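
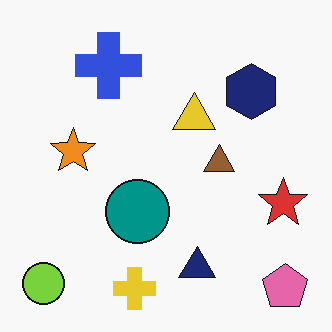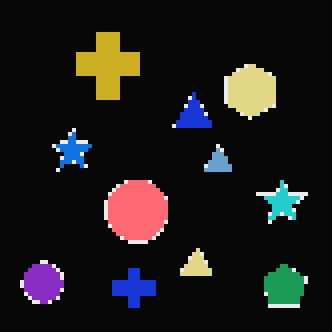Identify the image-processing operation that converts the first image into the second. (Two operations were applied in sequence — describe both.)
This is the original image color-inverted (negative), then lightly pixelated (a mild mosaic effect).

The light background has become dark and every shape's color is its complement — a photographic negative. Shapes are reduced to large square blocks; fine edges and outlines are lost — a downscale-then-upscale (mosaic) effect.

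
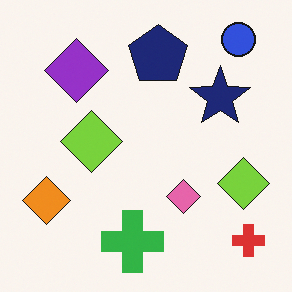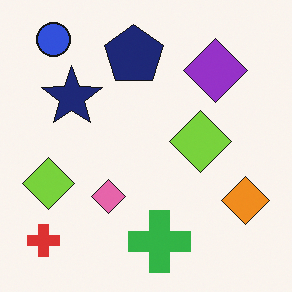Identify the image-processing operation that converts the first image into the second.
The second image is the first flipped horizontally (left ↔ right).

The red cross is in the bottom-right of the first image and the bottom-left of the second — shapes on opposite sides of the vertical midline have swapped in a mirror flip.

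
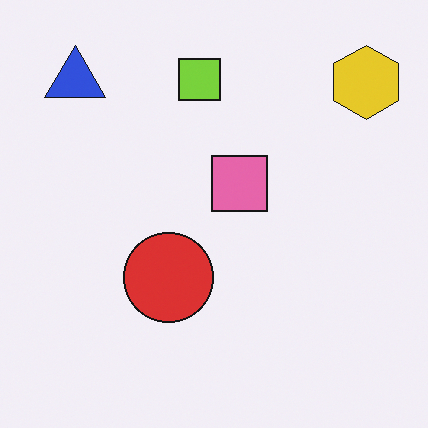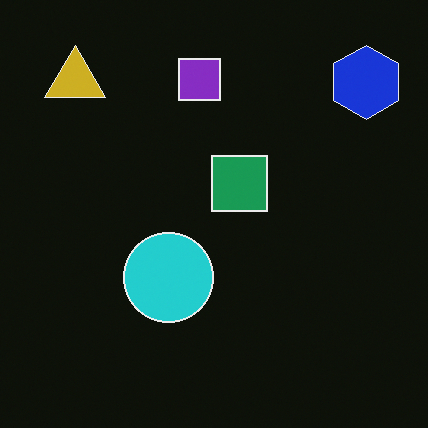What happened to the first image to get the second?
This is the original image color-inverted (negative).

The light background has become dark and every shape's color is its complement — a photographic negative.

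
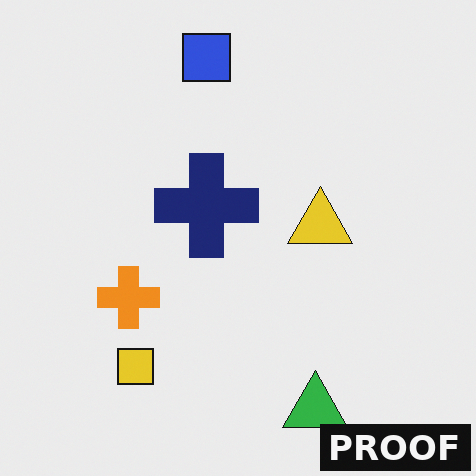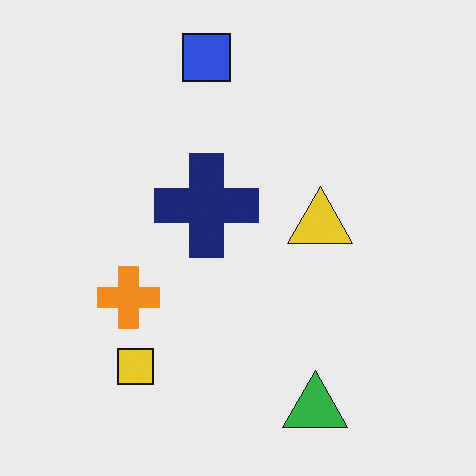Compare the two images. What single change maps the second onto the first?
It was watermarked with the text "PROOF" in the lower-right corner.

A dark label reading "PROOF" appears in the lower-right corner.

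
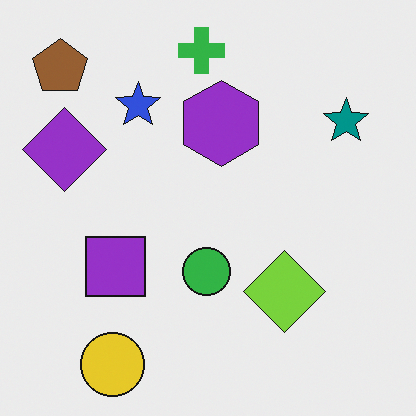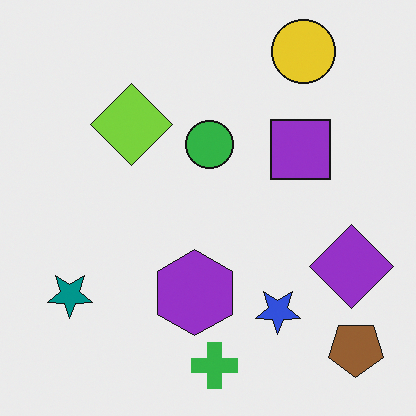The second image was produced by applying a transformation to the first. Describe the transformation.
The image was rotated 180°.

The brown pentagon sits in the top-left of the first image and the bottom-right of the second — consistent with a whole-image 180° rotation.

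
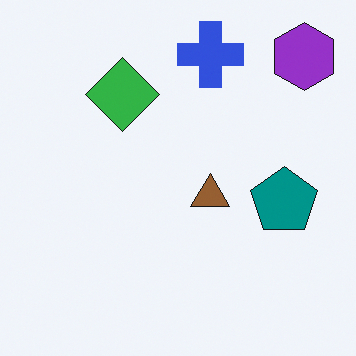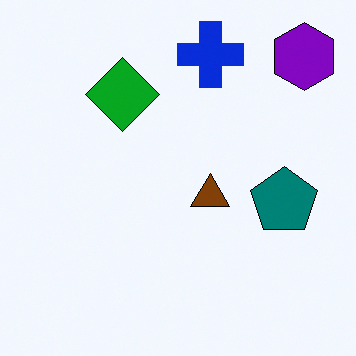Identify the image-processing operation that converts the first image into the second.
The transformation is: given slightly increased contrast.

Tones are pushed away from mid-grey across the whole image — a global contrast change.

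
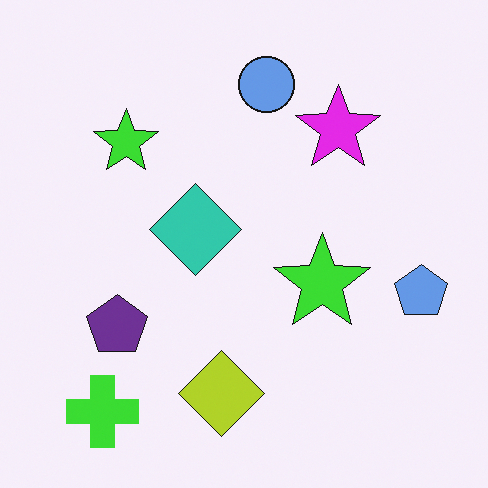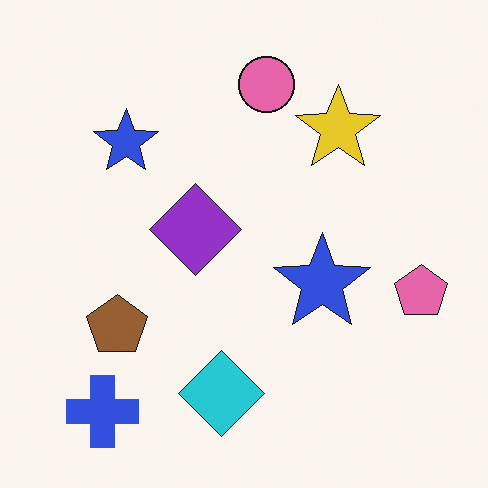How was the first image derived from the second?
Hue-shifted through roughly half the color wheel.

Every shape's color has rotated by the same amount around the hue wheel — a uniform hue shift.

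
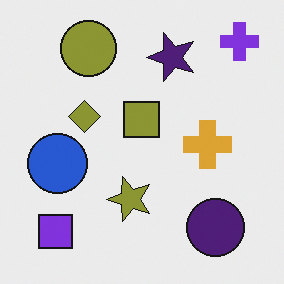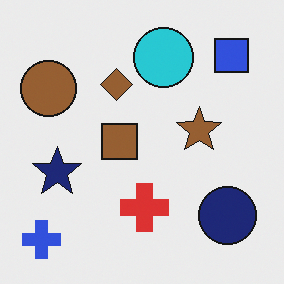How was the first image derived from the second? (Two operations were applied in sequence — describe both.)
The first image is the second hue-shifted slightly, then transposed (reflected across the top-left ↔ bottom-right diagonal).

Every shape's color has rotated by the same amount around the hue wheel — a uniform hue shift. Shapes have swapped their row and column positions — what was in the top-right is now in the bottom-left — a diagonal reflection.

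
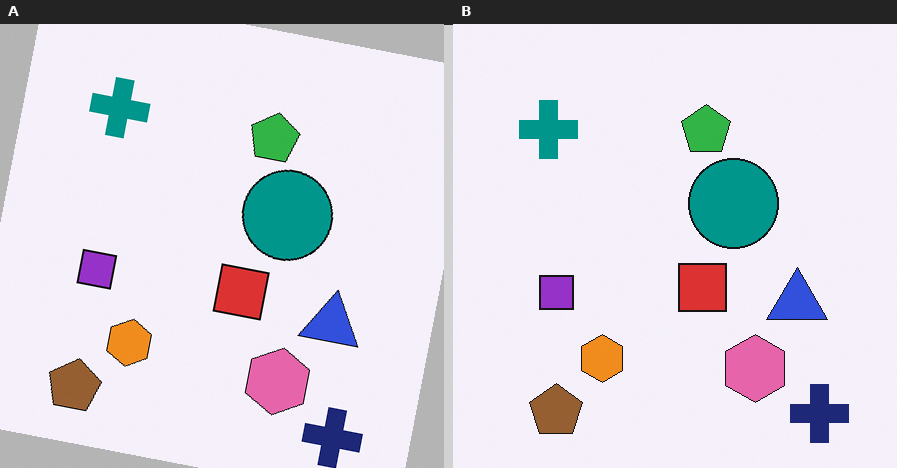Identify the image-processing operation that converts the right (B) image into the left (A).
The image was rotated clockwise by a small amount.

Every shape is tilted by the same angle and the image corners show triangular fill wedges — a whole-image rotation by a non-right angle.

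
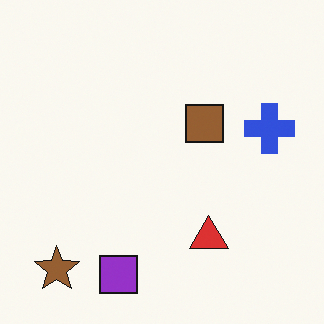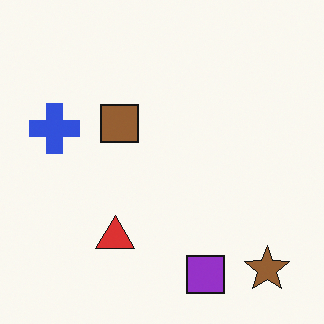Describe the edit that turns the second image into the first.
It was flipped horizontally (left ↔ right).

The blue cross is in the left of the second image and the right of the first — shapes on opposite sides of the vertical midline have swapped in a mirror flip.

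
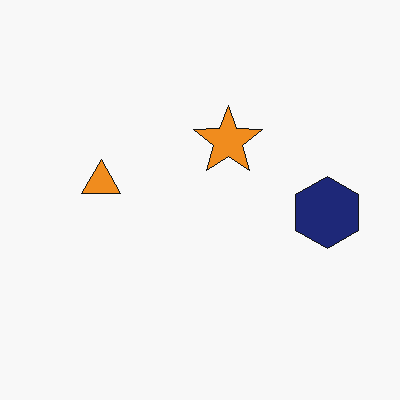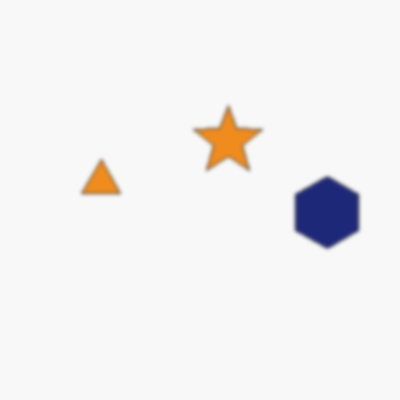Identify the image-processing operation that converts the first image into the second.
The transformation is: given a subtle gaussian blur.

Shape edges and outlines are uniformly softened across the whole image.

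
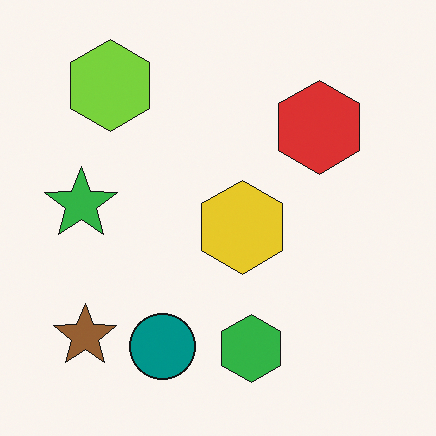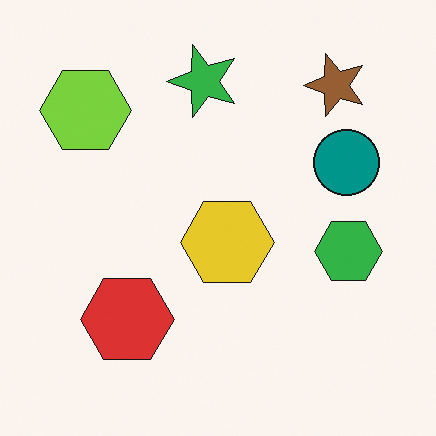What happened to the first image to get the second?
Transposed (reflected across the top-left ↔ bottom-right diagonal).

Shapes have swapped their row and column positions — what was in the top-right is now in the bottom-left — a diagonal reflection.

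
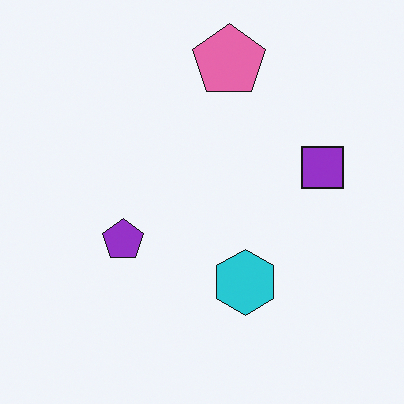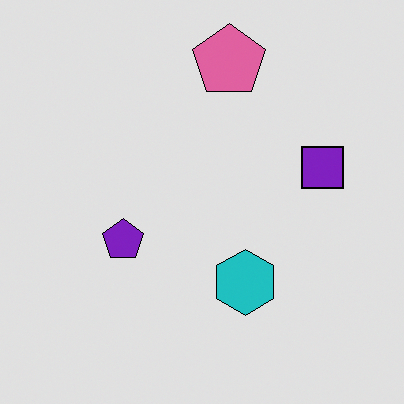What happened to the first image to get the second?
The transformation is: moderately posterized.

Each flat color has snapped to a coarser quantized level — most visibly, the near-white background has dropped to a flat grey.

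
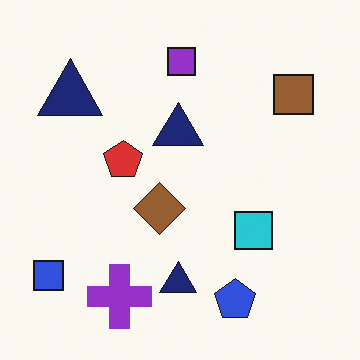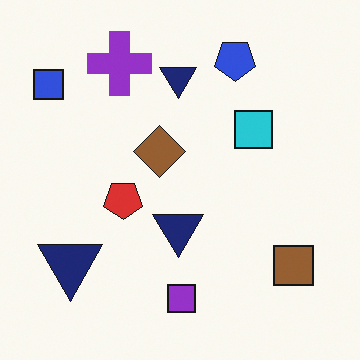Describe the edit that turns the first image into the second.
The second image is the first flipped vertically (top ↔ bottom).

The blue pentagon is in the bottom of the first image and the top of the second — shapes on opposite sides of the horizontal midline have swapped in a mirror flip.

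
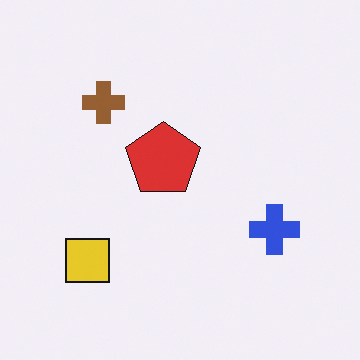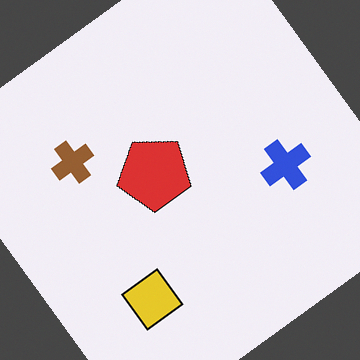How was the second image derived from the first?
The image was rotated counter-clockwise by a large amount — several tens of degrees.

Every shape is tilted by the same angle and the image corners show triangular fill wedges — a whole-image rotation by a non-right angle.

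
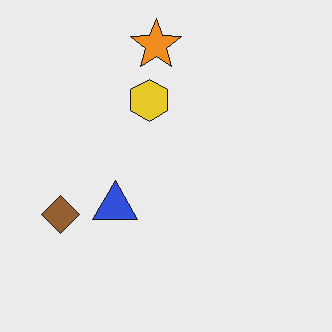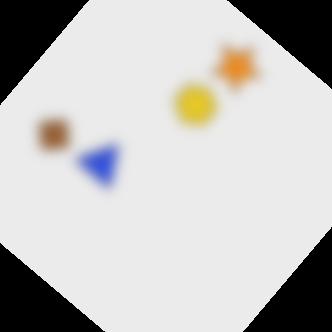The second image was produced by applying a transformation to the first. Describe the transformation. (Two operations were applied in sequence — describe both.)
The transformation is: heavily blurred, then rotated clockwise by a large amount — several tens of degrees.

Shape edges and outlines are uniformly softened across the whole image. Every shape is tilted by the same angle and the image corners show triangular fill wedges — a whole-image rotation by a non-right angle.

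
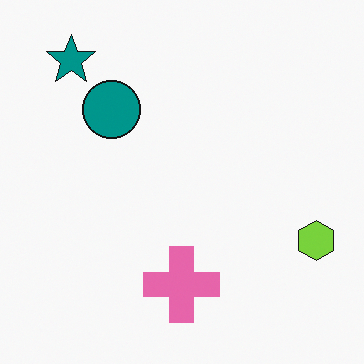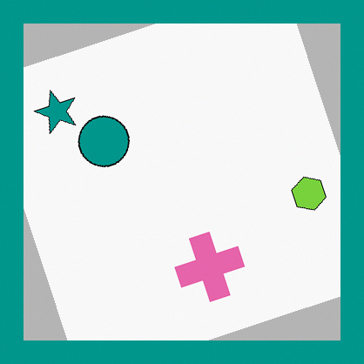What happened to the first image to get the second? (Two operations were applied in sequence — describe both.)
It was rotated counter-clockwise by a clearly visible amount, then framed with a teal border.

Every shape is tilted by the same angle and the image corners show triangular fill wedges — a whole-image rotation by a non-right angle. A solid teal frame runs around the edge of the second image, with the content slightly shrunk inside it.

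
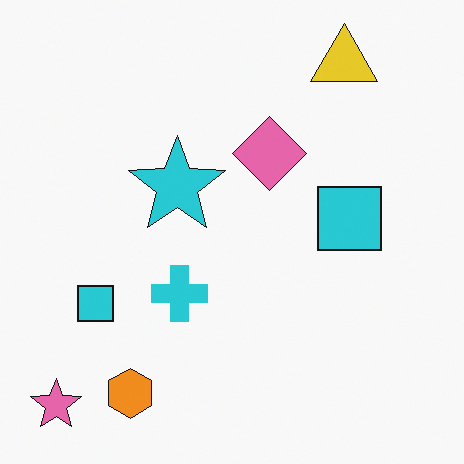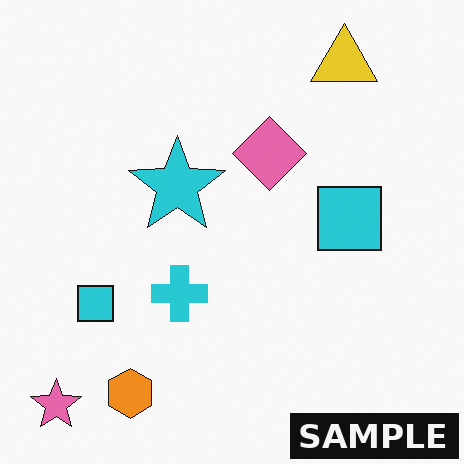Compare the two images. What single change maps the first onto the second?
The image was watermarked with the text "SAMPLE" in the lower-right corner.

A dark label reading "SAMPLE" appears in the lower-right corner.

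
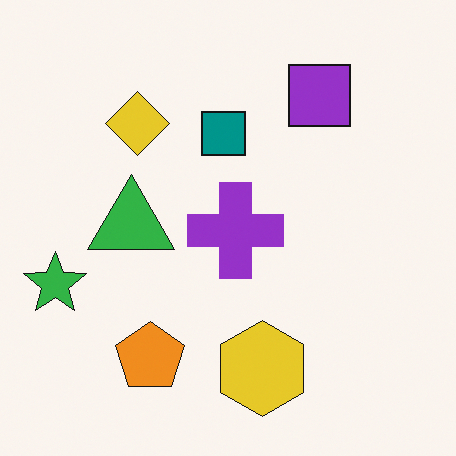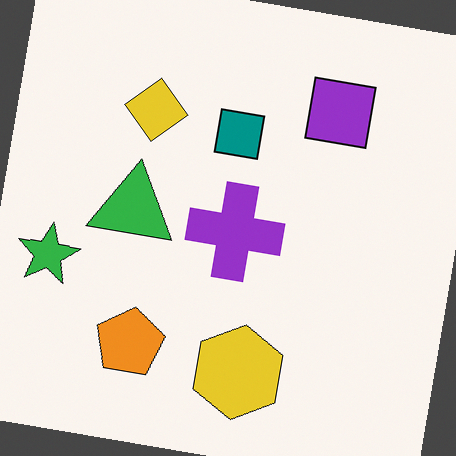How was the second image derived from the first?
It was rotated clockwise by a few degrees.

Every shape is tilted by the same angle and the image corners show triangular fill wedges — a whole-image rotation by a non-right angle.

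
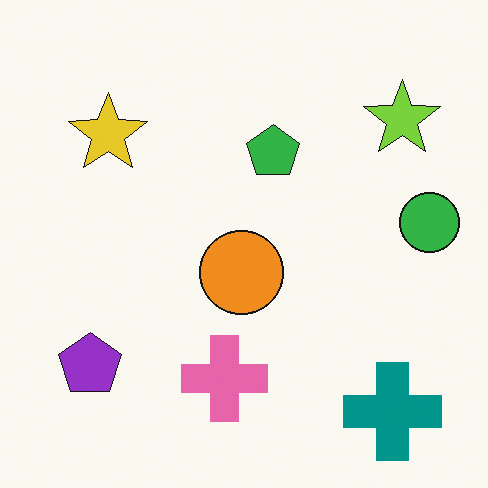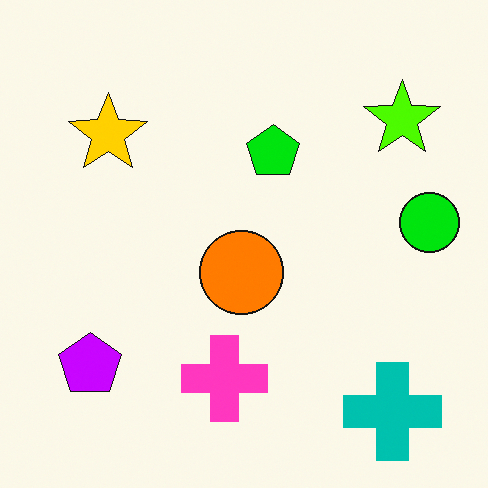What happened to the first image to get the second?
It was made much more vivid (saturation change).

All colors are more vivid — a global saturation change.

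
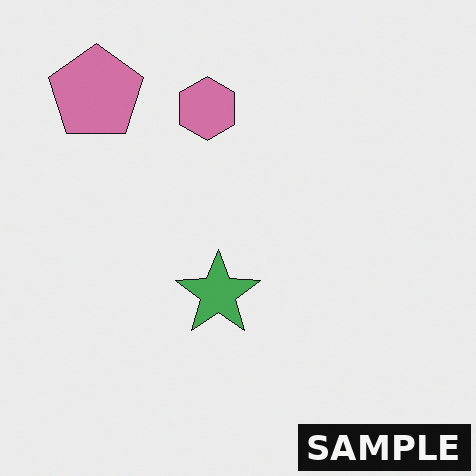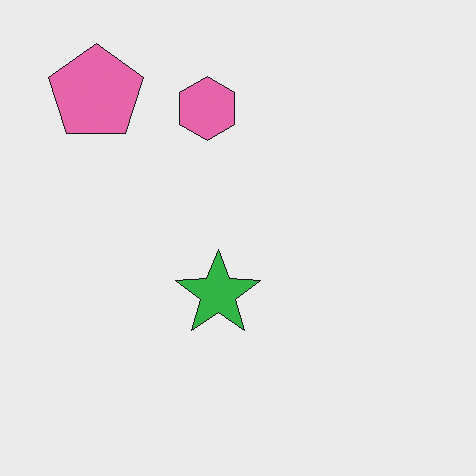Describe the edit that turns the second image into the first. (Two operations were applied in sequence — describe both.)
Slightly desaturated, then watermarked with the text "SAMPLE" in the lower-right corner.

All colors are more muted and greyish — a global saturation change. A dark label reading "SAMPLE" appears in the lower-right corner.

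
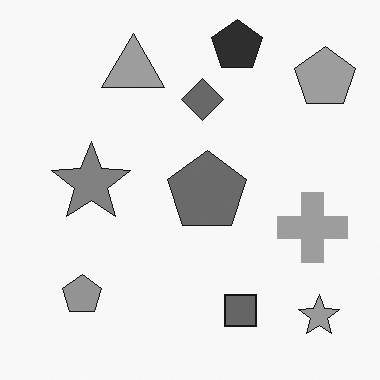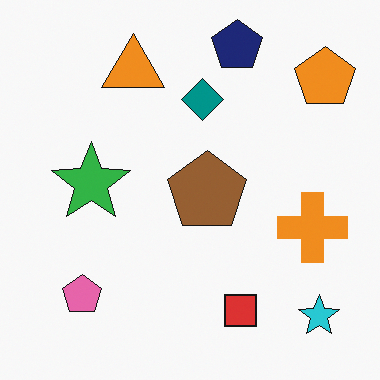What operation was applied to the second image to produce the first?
The transformation is: converted to grayscale.

All color is removed — every shape is now a shade of grey.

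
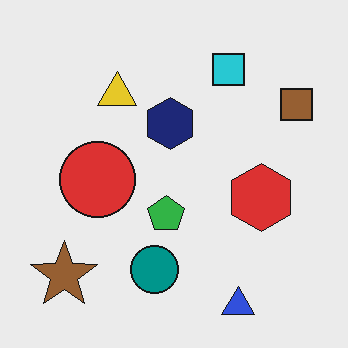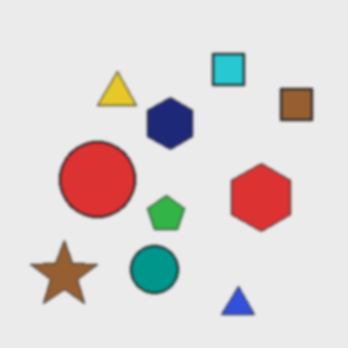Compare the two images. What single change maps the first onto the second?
This is the original image slightly softened.

Shape edges and outlines are uniformly softened across the whole image.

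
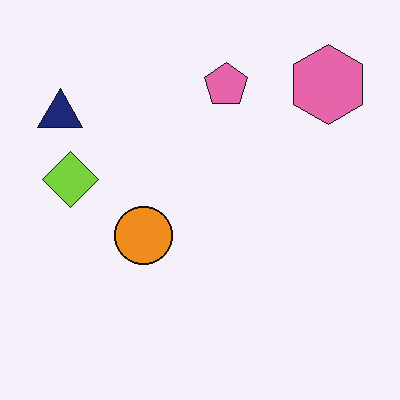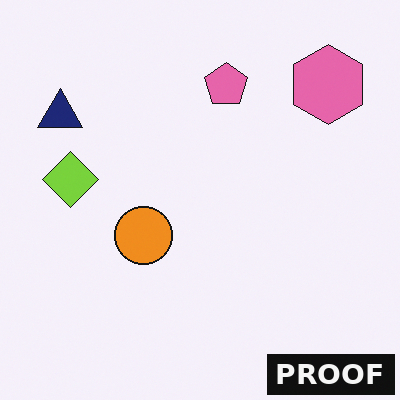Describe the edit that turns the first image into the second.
The second image is the first watermarked with the text "PROOF" in the lower-right corner.

A dark label reading "PROOF" appears in the lower-right corner.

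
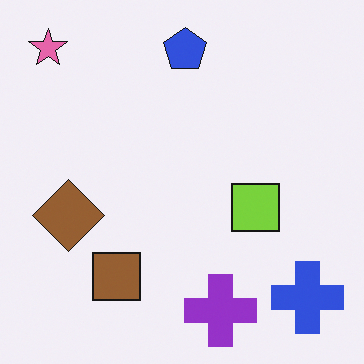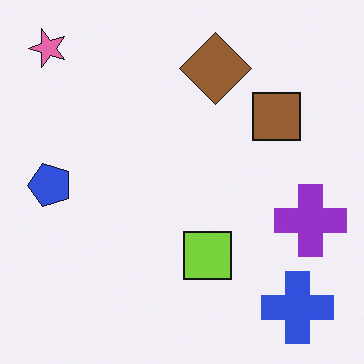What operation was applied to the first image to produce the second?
The second image is the first transposed (reflected across the top-left ↔ bottom-right diagonal).

Shapes have swapped their row and column positions — what was in the top-right is now in the bottom-left — a diagonal reflection.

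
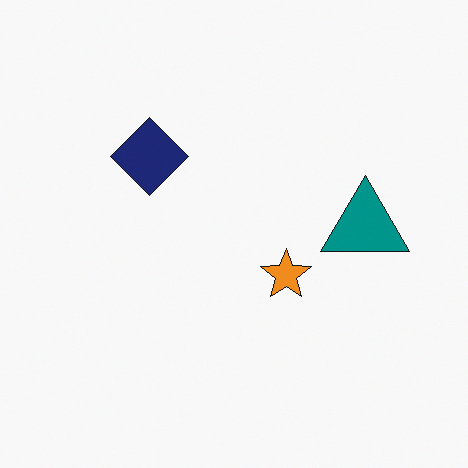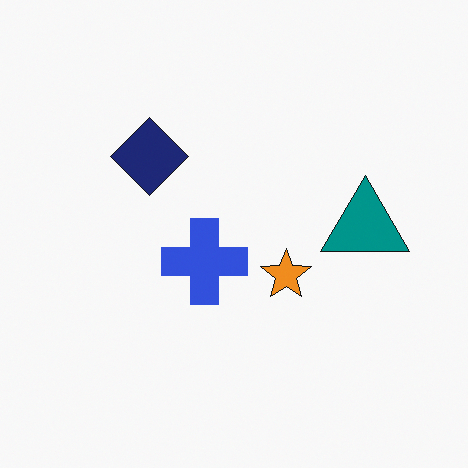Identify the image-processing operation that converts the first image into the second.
The transformation is: overlaid with an additional blue cross.

A blue cross appears in the second image that is absent from the first.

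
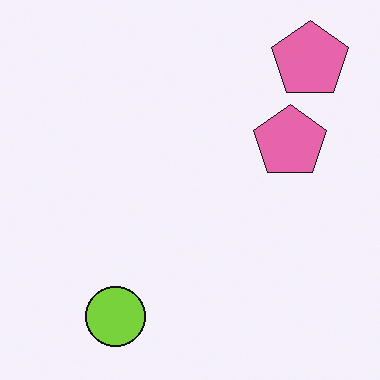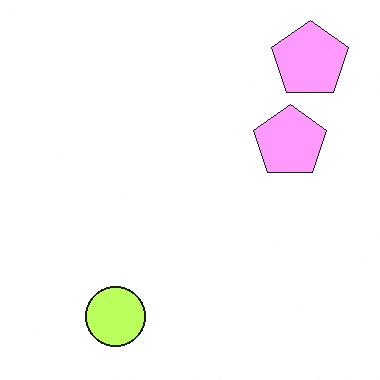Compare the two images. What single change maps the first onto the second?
The transformation is: noticeably brightened.

Every pixel — background and shapes alike — is uniformly brightened.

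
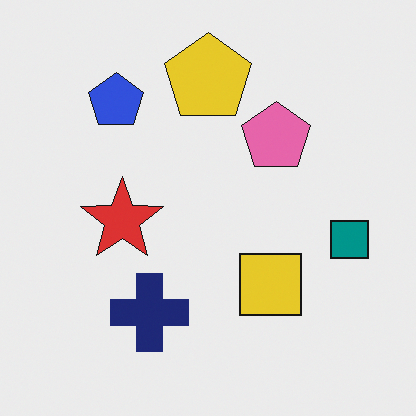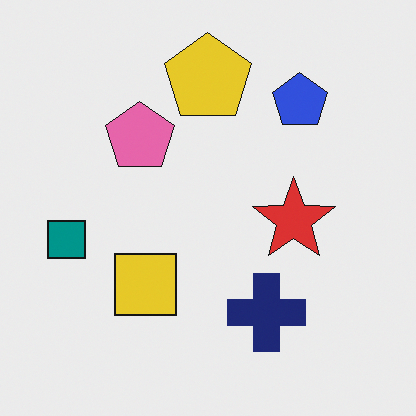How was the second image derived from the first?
This is the original image flipped horizontally (left ↔ right).

The teal square is in the right of the first image and the left of the second — shapes on opposite sides of the vertical midline have swapped in a mirror flip.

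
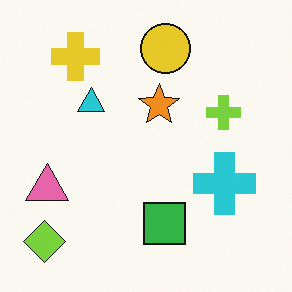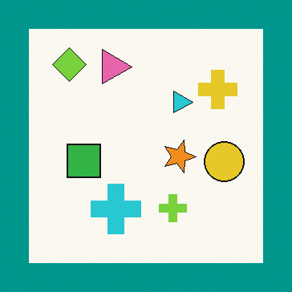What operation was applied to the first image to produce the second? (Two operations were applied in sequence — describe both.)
The image was rotated 90° clockwise, then framed with a teal border.

The lime diamond sits in the bottom-left of the first image and the top-left of the second — consistent with a whole-image 90° clockwise rotation. A solid teal frame runs around the edge of the second image, with the content slightly shrunk inside it.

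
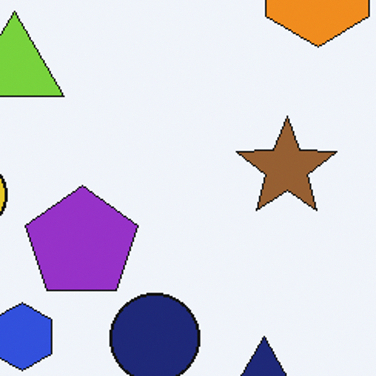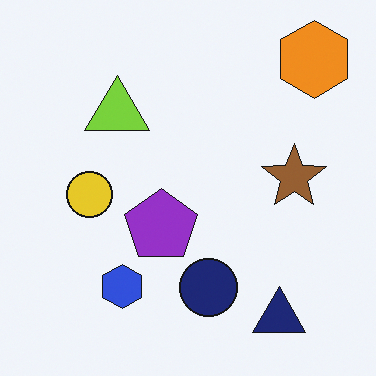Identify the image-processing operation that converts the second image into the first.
This is the original image cropped to a modestly smaller region and rescaled.

The visible shapes are larger and the field of view is narrower; shapes near the original edges may be partly or wholly outside the frame — a crop-and-rescale.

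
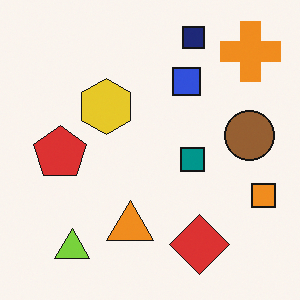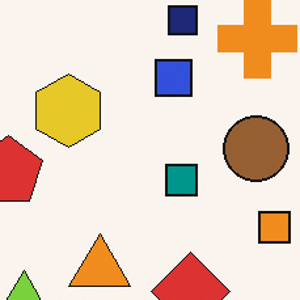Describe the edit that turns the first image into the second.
This is the original image cropped to a modestly smaller region and rescaled.

The visible shapes are larger and the field of view is narrower; shapes near the original edges may be partly or wholly outside the frame — a crop-and-rescale.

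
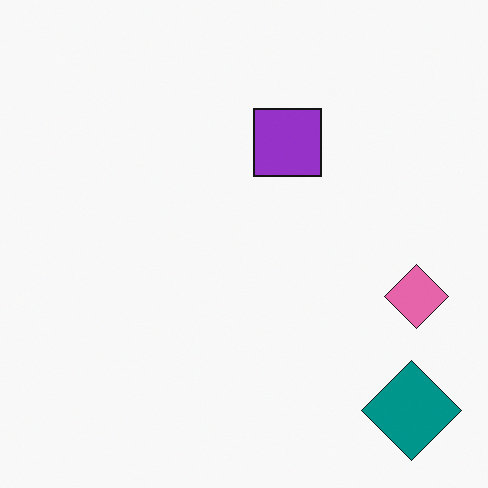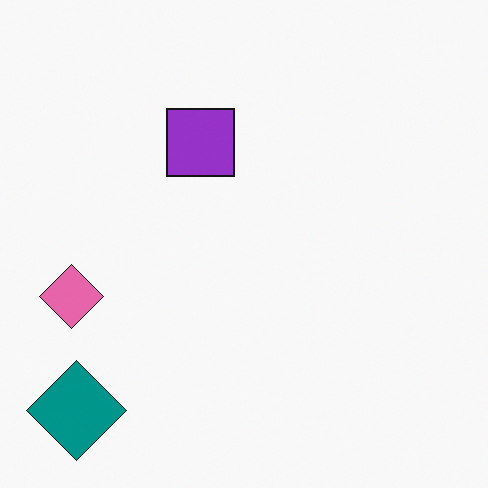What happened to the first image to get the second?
The second image is the first flipped horizontally (left ↔ right).

The pink diamond is in the right of the first image and the left of the second — shapes on opposite sides of the vertical midline have swapped in a mirror flip.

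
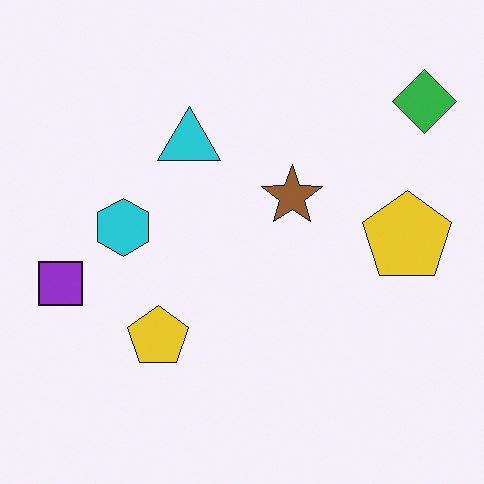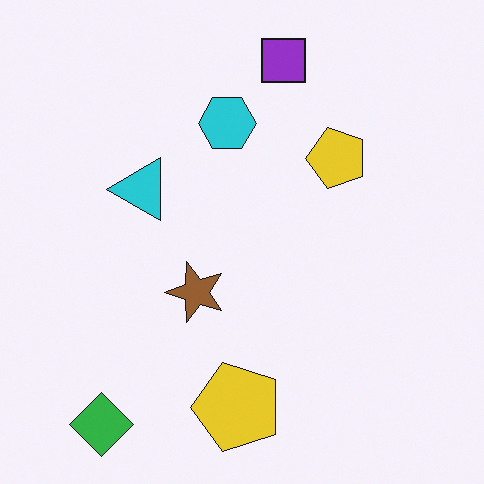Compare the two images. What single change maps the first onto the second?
The image was transposed (reflected across the top-left ↔ bottom-right diagonal).

Shapes have swapped their row and column positions — what was in the top-right is now in the bottom-left — a diagonal reflection.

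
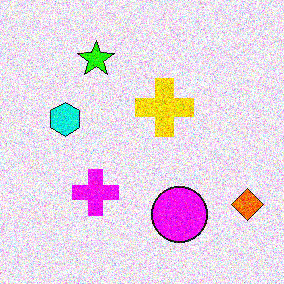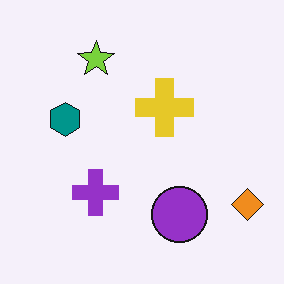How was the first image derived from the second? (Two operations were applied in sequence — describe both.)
The image was made much more vivid (saturation change), then degraded with strong gaussian noise.

All colors are more vivid — a global saturation change. Random speckle covers the whole image, including the flat background.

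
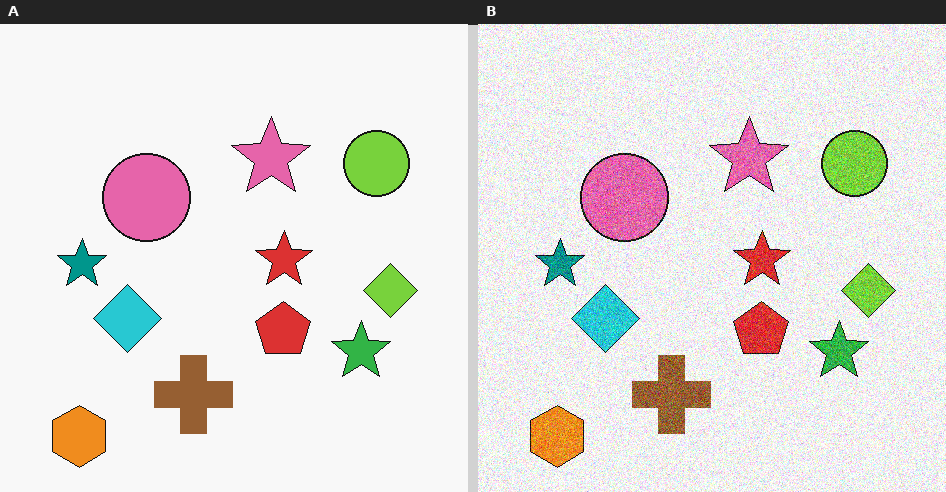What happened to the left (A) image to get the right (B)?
Degraded with strong gaussian noise.

Random speckle covers the whole image, including the flat background.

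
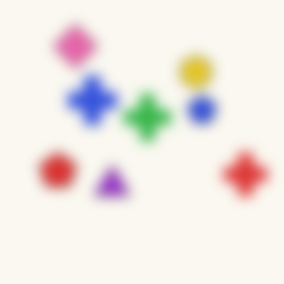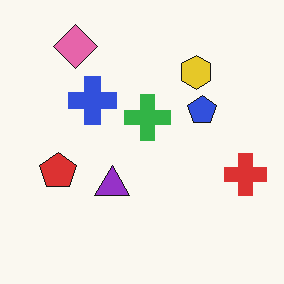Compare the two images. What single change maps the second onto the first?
The image was heavily blurred.

Shape edges and outlines are uniformly softened across the whole image.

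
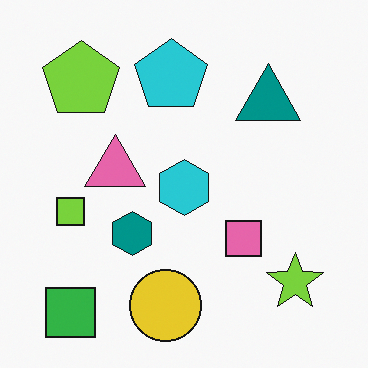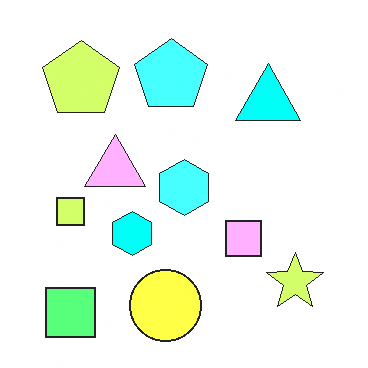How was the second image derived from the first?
The image was noticeably brightened.

Every pixel — background and shapes alike — is uniformly brightened.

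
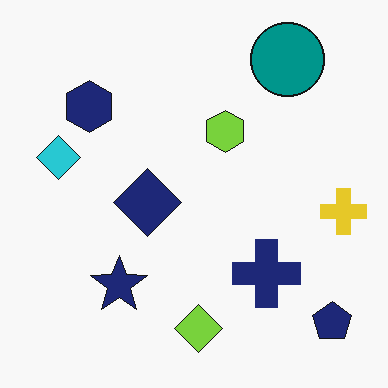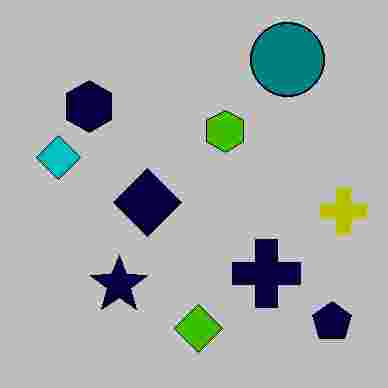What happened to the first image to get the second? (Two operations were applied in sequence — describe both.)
This is the original image aggressively posterized, then degraded with heavy JPEG compression.

Each flat color has snapped to a coarser quantized level — most visibly, the near-white background has dropped to a flat grey. Blocky 8×8 compression artifacts appear around shape edges and the flat background shows ringing — characteristic JPEG degradation.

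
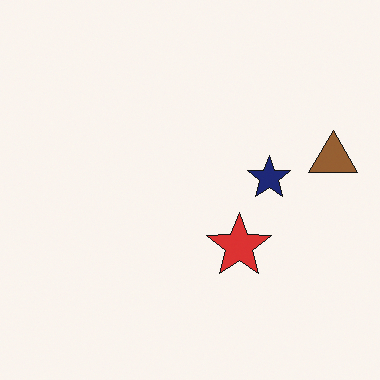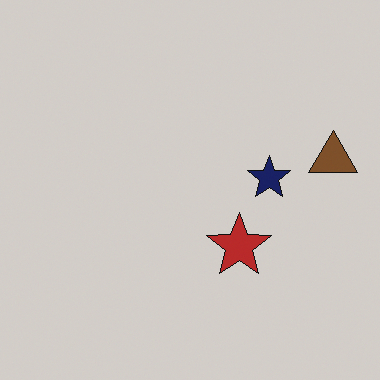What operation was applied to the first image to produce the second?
This is the original image slightly darkened.

Every pixel — background and shapes alike — is uniformly darkened.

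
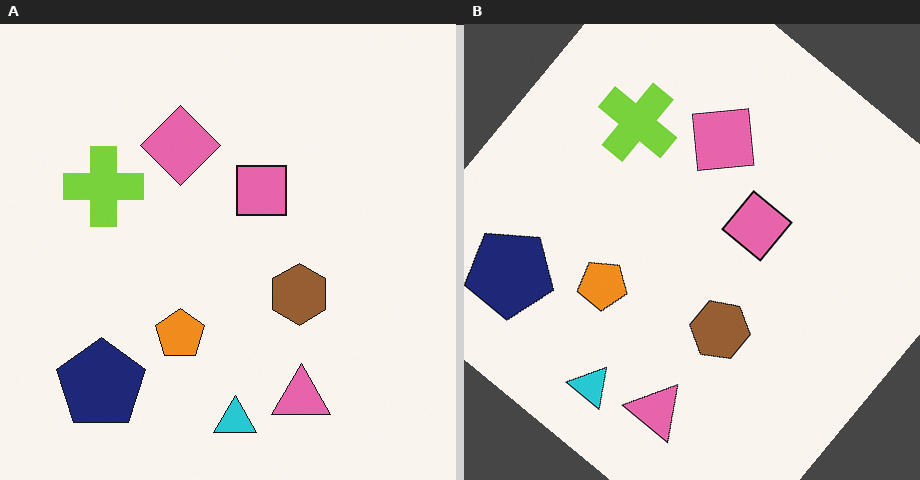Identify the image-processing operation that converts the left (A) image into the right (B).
The image was rotated clockwise by a large amount — several tens of degrees.

Every shape is tilted by the same angle and the image corners show triangular fill wedges — a whole-image rotation by a non-right angle.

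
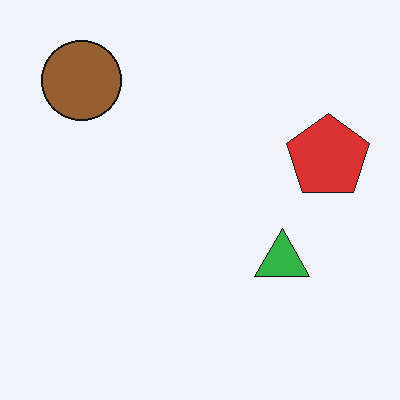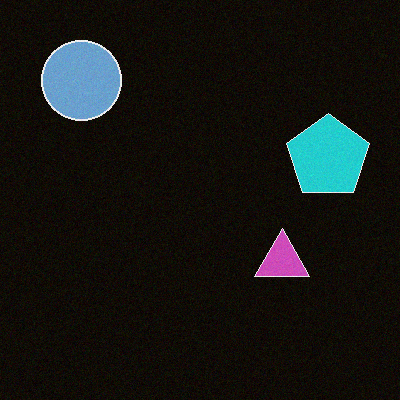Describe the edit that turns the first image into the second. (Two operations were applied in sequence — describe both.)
The second image is the first color-inverted (negative), then degraded with a light layer of grain.

The light background has become dark and every shape's color is its complement — a photographic negative. Random speckle covers the whole image, including the flat background.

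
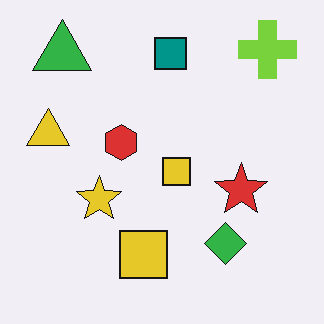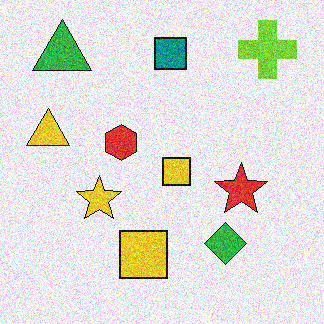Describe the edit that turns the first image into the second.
Degraded with moderate additive noise.

Random speckle covers the whole image, including the flat background.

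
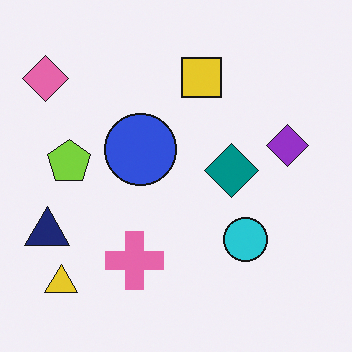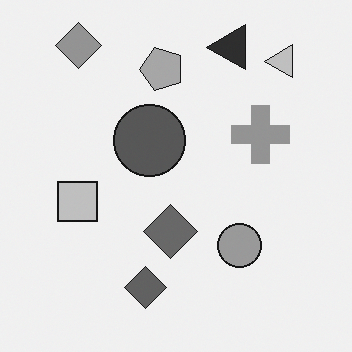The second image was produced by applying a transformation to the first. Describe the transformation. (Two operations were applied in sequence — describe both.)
This is the original image converted to grayscale, then transposed (reflected across the top-left ↔ bottom-right diagonal).

All color is removed — every shape is now a shade of grey. Shapes have swapped their row and column positions — what was in the top-right is now in the bottom-left — a diagonal reflection.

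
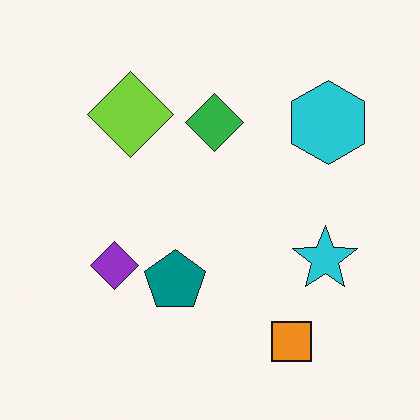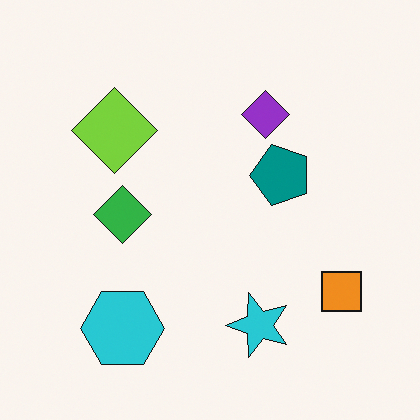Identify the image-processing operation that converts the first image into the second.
Transposed (reflected across the top-left ↔ bottom-right diagonal).

Shapes have swapped their row and column positions — what was in the top-right is now in the bottom-left — a diagonal reflection.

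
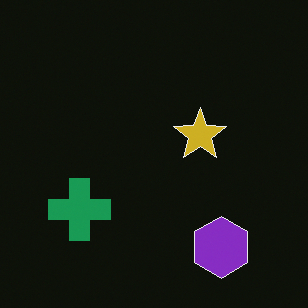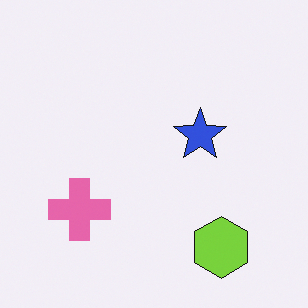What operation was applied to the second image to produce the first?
Color-inverted (negative).

The light background has become dark and every shape's color is its complement — a photographic negative.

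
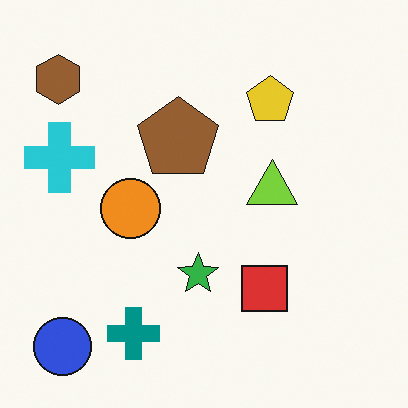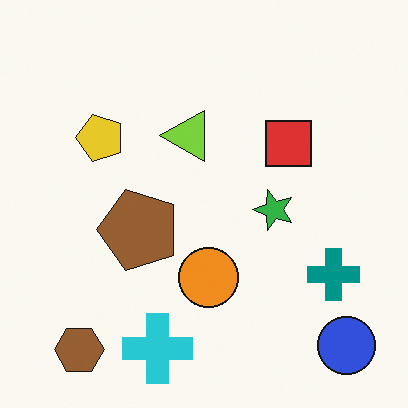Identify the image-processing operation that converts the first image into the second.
The second image is the first rotated 90° counter-clockwise.

The blue circle sits in the bottom-left of the first image and the bottom-right of the second — consistent with a whole-image 90° counter-clockwise rotation.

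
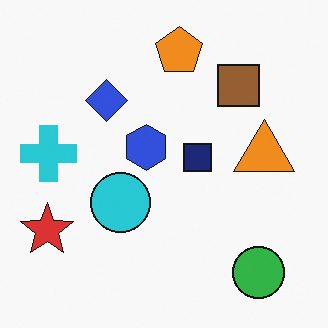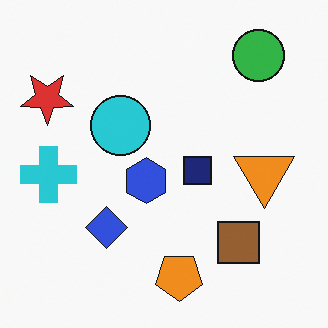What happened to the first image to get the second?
It was flipped vertically (top ↔ bottom).

The orange pentagon is in the top of the first image and the bottom of the second — shapes on opposite sides of the horizontal midline have swapped in a mirror flip.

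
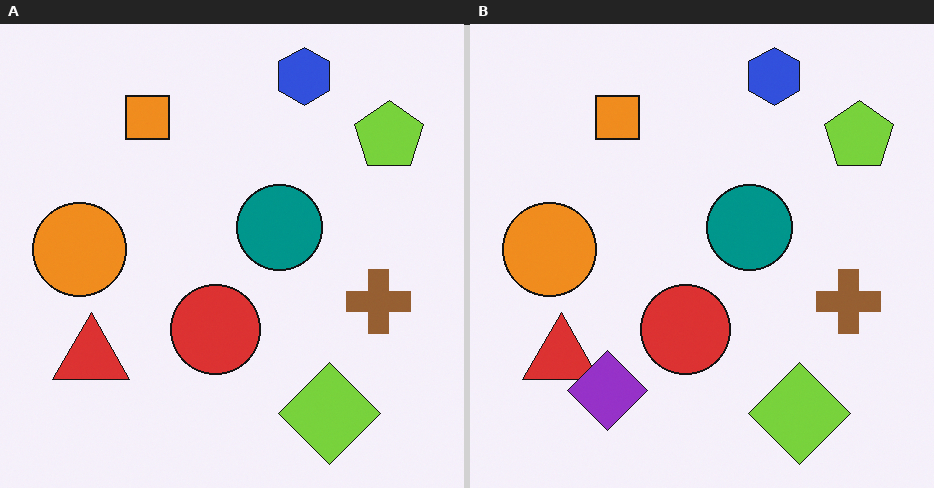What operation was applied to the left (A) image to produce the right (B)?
Overlaid with an additional purple diamond.

A purple diamond appears in the right (B) image that is absent from the left (A).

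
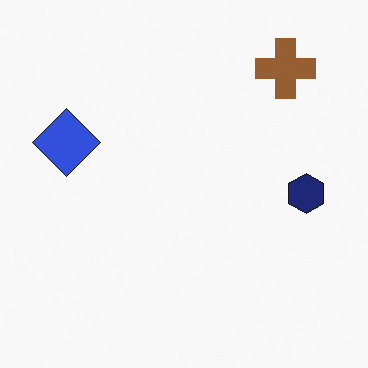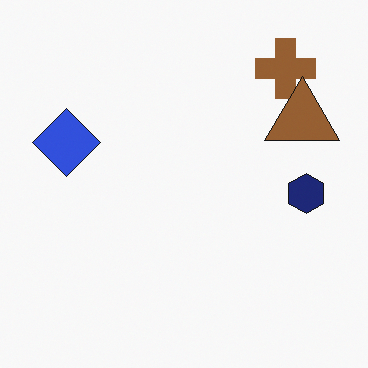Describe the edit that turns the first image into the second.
The image was overlaid with an additional brown triangle.

A brown triangle appears in the second image that is absent from the first.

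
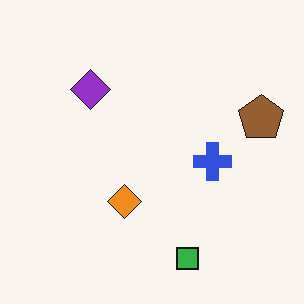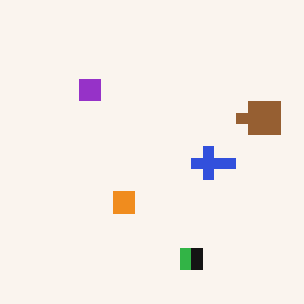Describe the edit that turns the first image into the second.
The image was coarsely pixelated.

Shapes are reduced to large square blocks; fine edges and outlines are lost — a downscale-then-upscale (mosaic) effect.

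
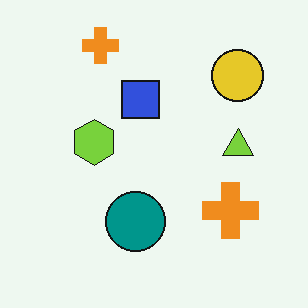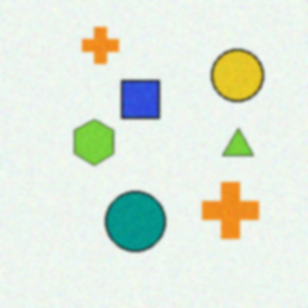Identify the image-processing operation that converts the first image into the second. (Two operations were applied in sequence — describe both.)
Degraded with subtle gaussian noise, then lightly blurred.

Random speckle covers the whole image, including the flat background. Shape edges and outlines are uniformly softened across the whole image.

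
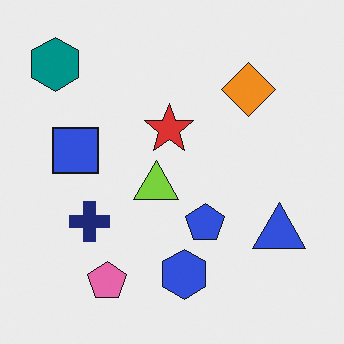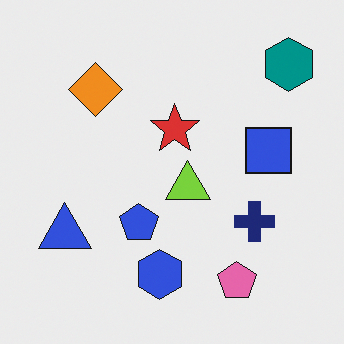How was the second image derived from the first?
The image was flipped horizontally (left ↔ right).

The teal hexagon is in the top-left of the first image and the top-right of the second — shapes on opposite sides of the vertical midline have swapped in a mirror flip.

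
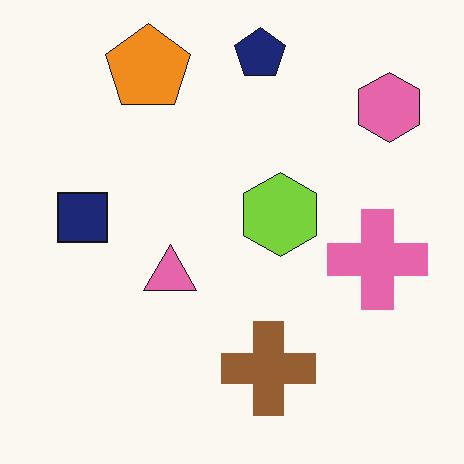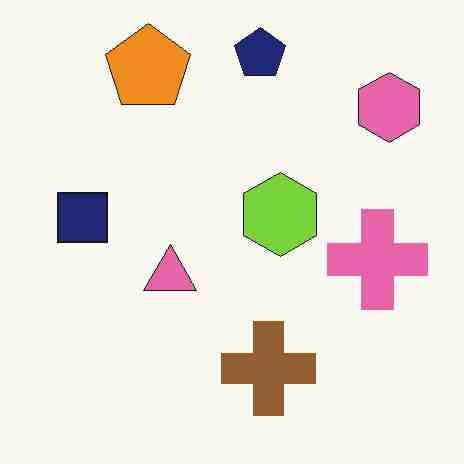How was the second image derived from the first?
This is the original image degraded with heavy JPEG compression.

Blocky 8×8 compression artifacts appear around shape edges and the flat background shows ringing — characteristic JPEG degradation.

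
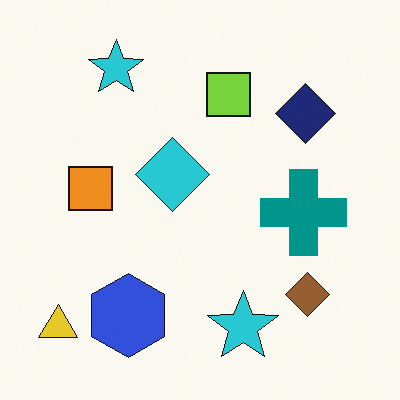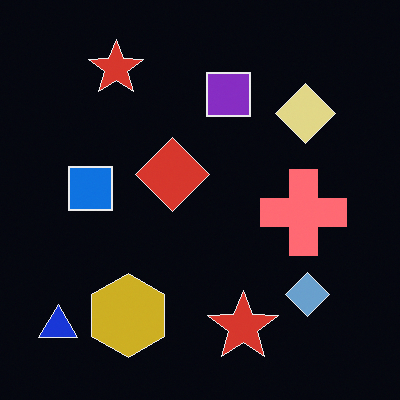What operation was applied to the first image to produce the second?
The transformation is: color-inverted (negative).

The light background has become dark and every shape's color is its complement — a photographic negative.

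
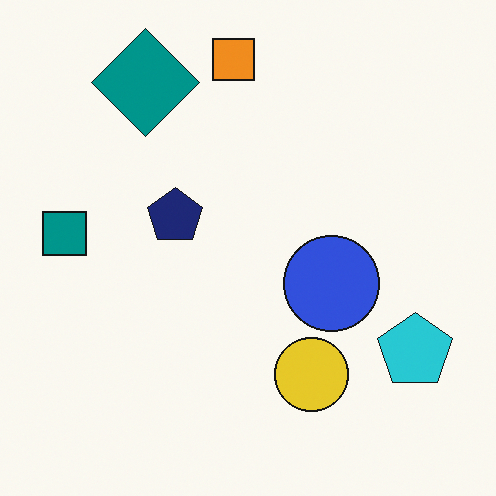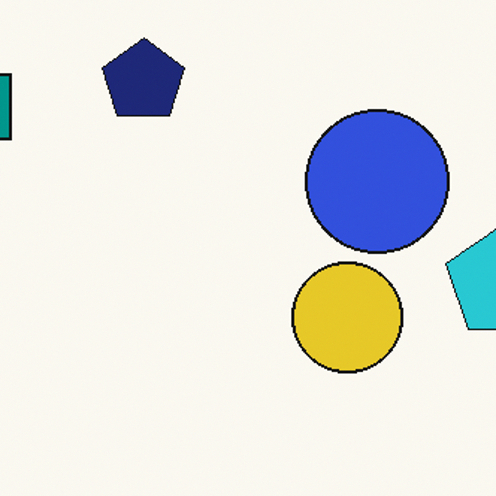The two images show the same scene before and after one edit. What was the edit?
The image was cropped slightly and scaled back up.

The visible shapes are larger and the field of view is narrower; shapes near the original edges may be partly or wholly outside the frame — a crop-and-rescale.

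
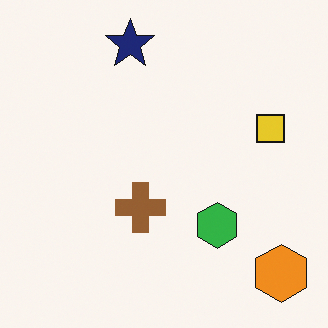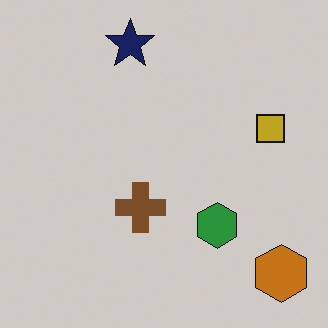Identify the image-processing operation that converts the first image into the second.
It was darkened a little.

Every pixel — background and shapes alike — is uniformly darkened.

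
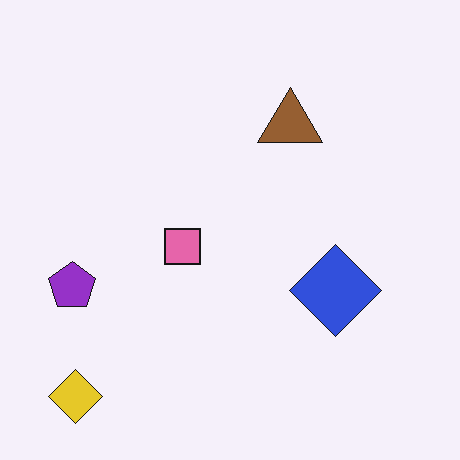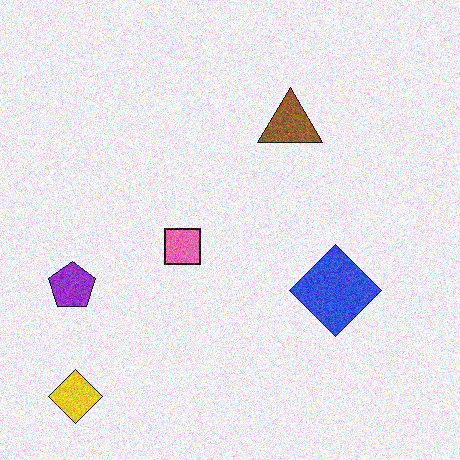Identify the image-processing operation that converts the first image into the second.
The image was degraded with moderate additive noise.

Random speckle covers the whole image, including the flat background.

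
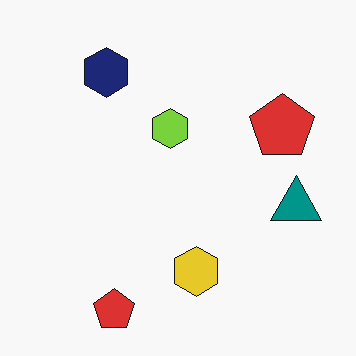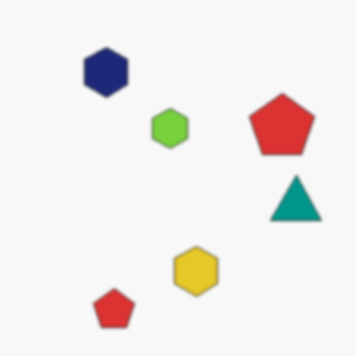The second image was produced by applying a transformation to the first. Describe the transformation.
The image was slightly softened.

Shape edges and outlines are uniformly softened across the whole image.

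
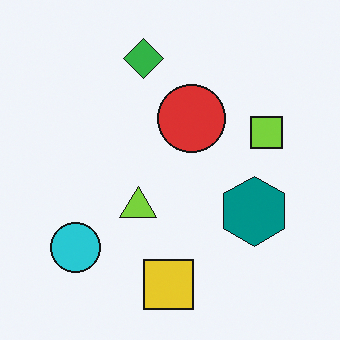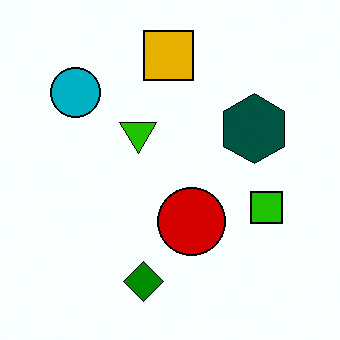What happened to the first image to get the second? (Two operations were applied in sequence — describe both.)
This is the original image given much higher contrast, then flipped vertically (top ↔ bottom).

Tones are pushed away from mid-grey across the whole image — a global contrast change. The yellow square is in the bottom of the first image and the top of the second — shapes on opposite sides of the horizontal midline have swapped in a mirror flip.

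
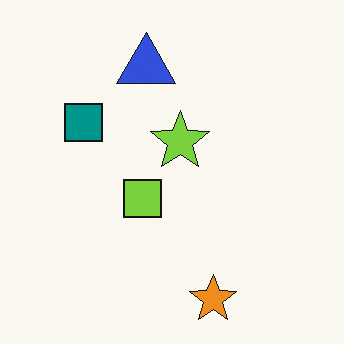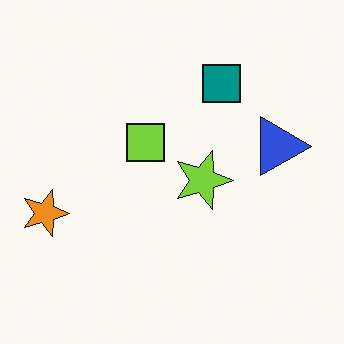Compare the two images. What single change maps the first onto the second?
The transformation is: rotated 90° clockwise.

The orange star sits in the bottom of the first image and the left of the second — consistent with a whole-image 90° clockwise rotation.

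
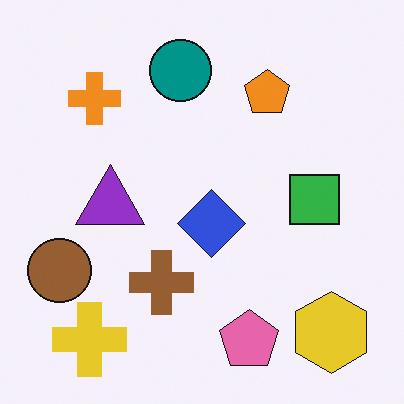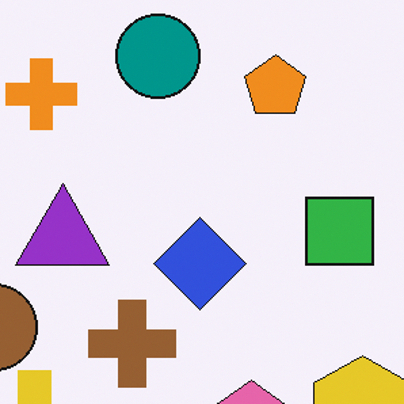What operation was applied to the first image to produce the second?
The transformation is: cropped to a modestly smaller region and rescaled.

The visible shapes are larger and the field of view is narrower; shapes near the original edges may be partly or wholly outside the frame — a crop-and-rescale.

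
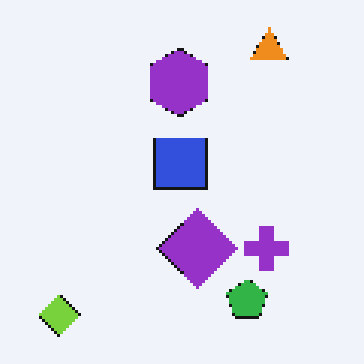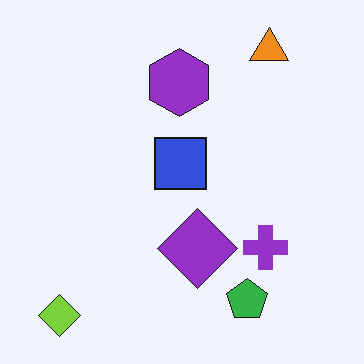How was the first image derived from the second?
The image was lightly pixelated (a mild mosaic effect).

Shapes are reduced to large square blocks; fine edges and outlines are lost — a downscale-then-upscale (mosaic) effect.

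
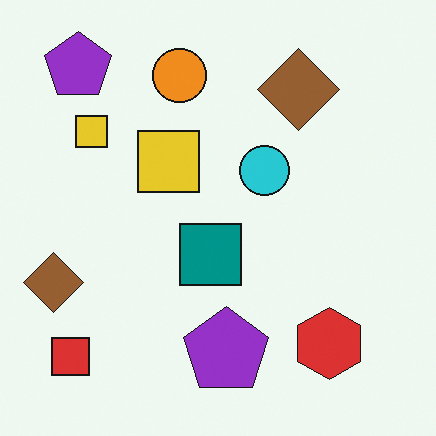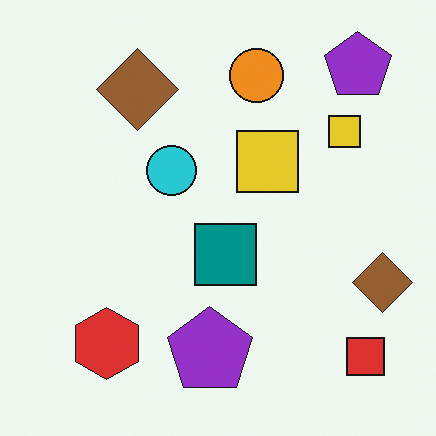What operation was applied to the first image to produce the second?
The transformation is: flipped horizontally (left ↔ right).

The red square is in the bottom-left of the first image and the bottom-right of the second — shapes on opposite sides of the vertical midline have swapped in a mirror flip.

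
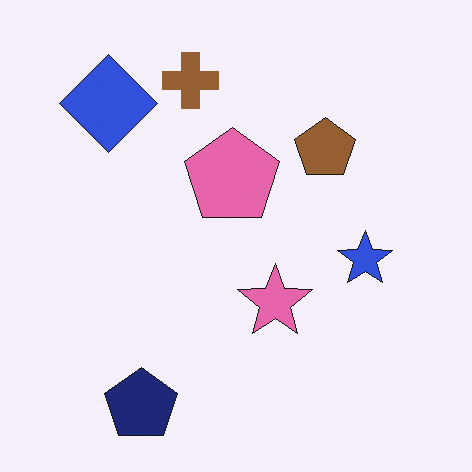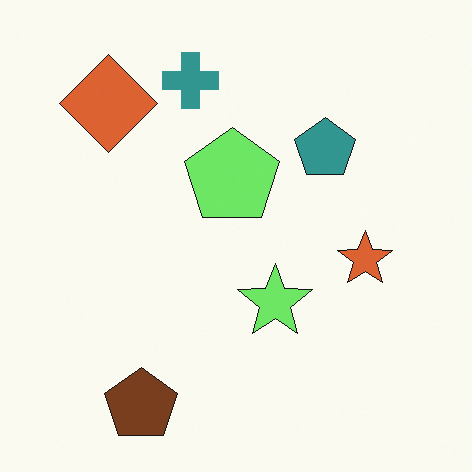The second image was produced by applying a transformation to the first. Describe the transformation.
The image was hue-shifted by a moderate amount.

Every shape's color has rotated by the same amount around the hue wheel — a uniform hue shift.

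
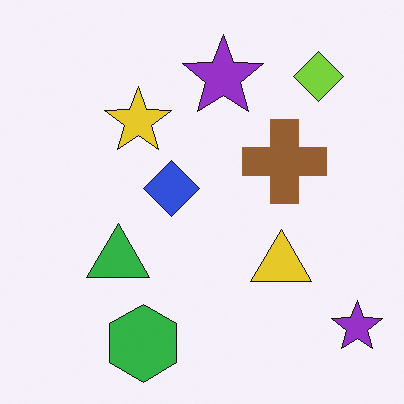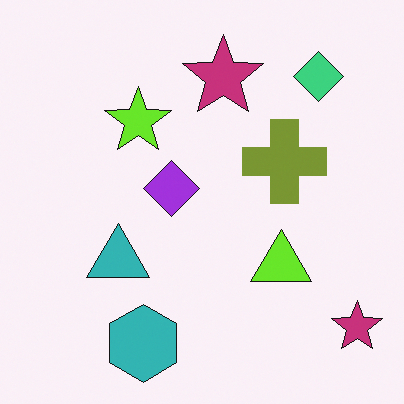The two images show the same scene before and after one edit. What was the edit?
It was hue-shifted by a small amount.

Every shape's color has rotated by the same amount around the hue wheel — a uniform hue shift.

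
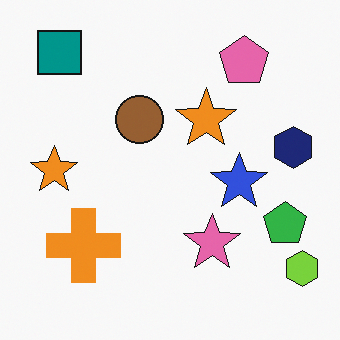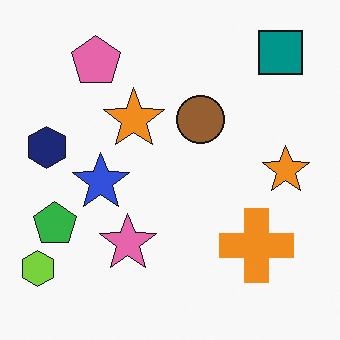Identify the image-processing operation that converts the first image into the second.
This is the original image flipped horizontally (left ↔ right).

The lime hexagon is in the bottom-right of the first image and the bottom-left of the second — shapes on opposite sides of the vertical midline have swapped in a mirror flip.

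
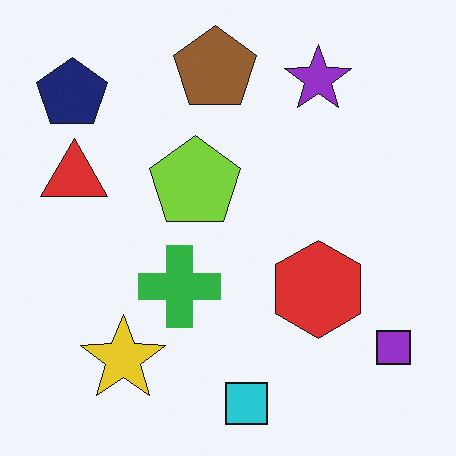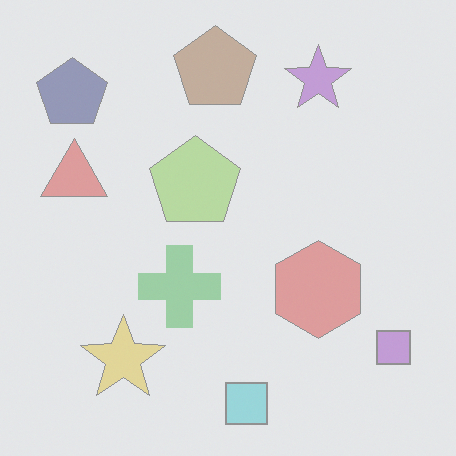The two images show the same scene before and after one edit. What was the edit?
The transformation is: given much lower contrast.

Tones are pushed toward mid-grey across the whole image — a global contrast change.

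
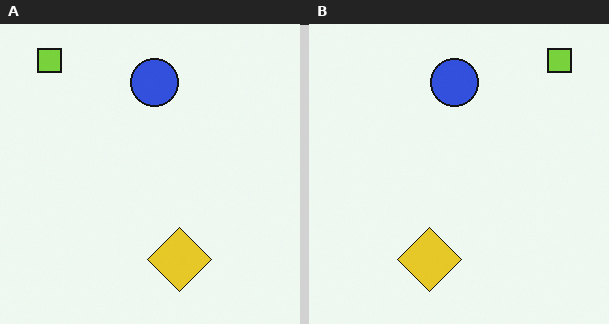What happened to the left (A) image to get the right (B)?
The right (B) image is the left (A) flipped horizontally (left ↔ right).

The lime square is in the top-left of the left (A) image and the top-right of the right (B) — shapes on opposite sides of the vertical midline have swapped in a mirror flip.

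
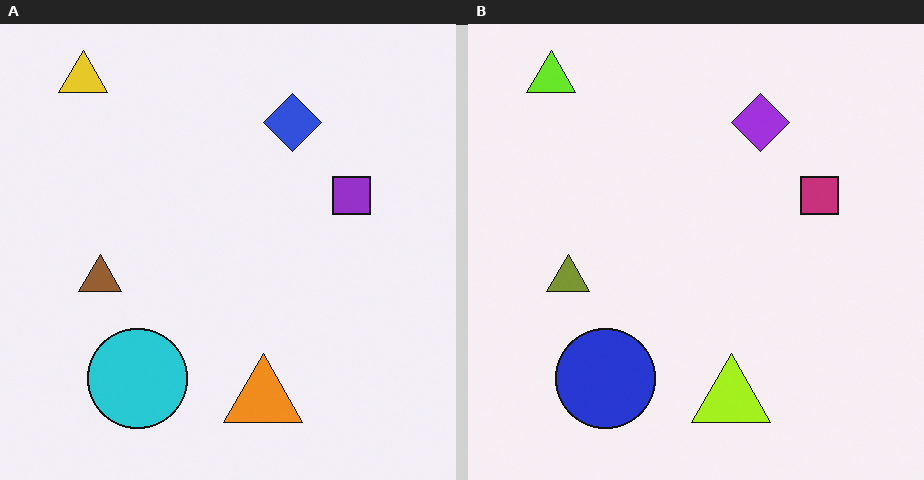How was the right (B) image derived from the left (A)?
It was hue-shifted by a small amount.

Every shape's color has rotated by the same amount around the hue wheel — a uniform hue shift.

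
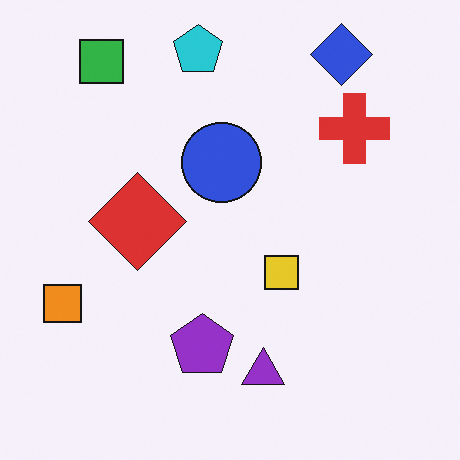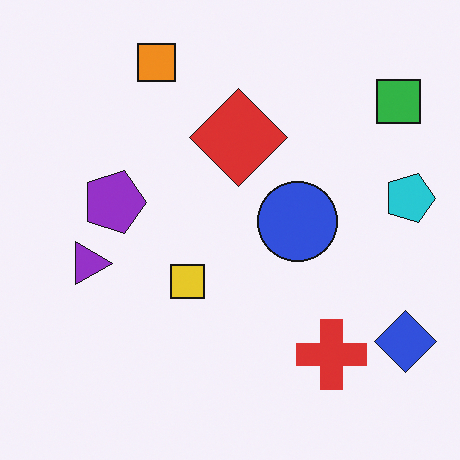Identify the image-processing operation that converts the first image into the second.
The image was rotated 90° clockwise.

The green square sits in the top-left of the first image and the top-right of the second — consistent with a whole-image 90° clockwise rotation.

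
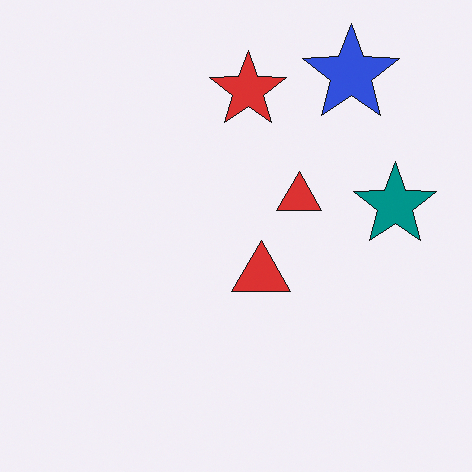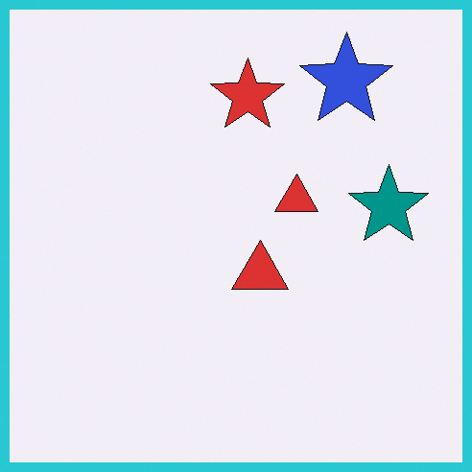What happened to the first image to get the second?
It was framed with a cyan border.

A solid cyan frame runs around the edge of the second image, with the content slightly shrunk inside it.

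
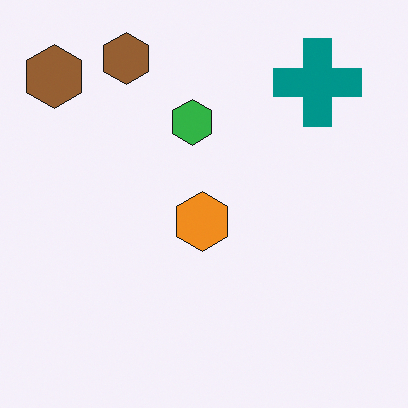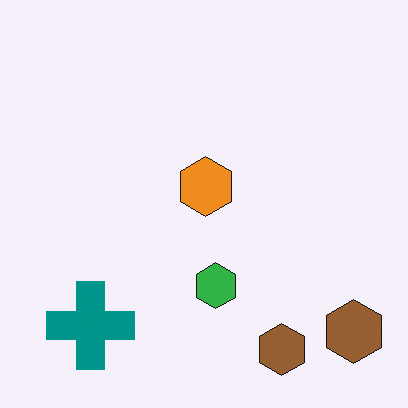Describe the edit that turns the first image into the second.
It was rotated 180°.

The teal cross sits in the top-right of the first image and the bottom-left of the second — consistent with a whole-image 180° rotation.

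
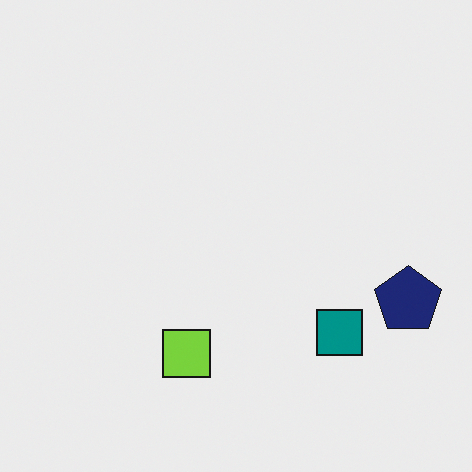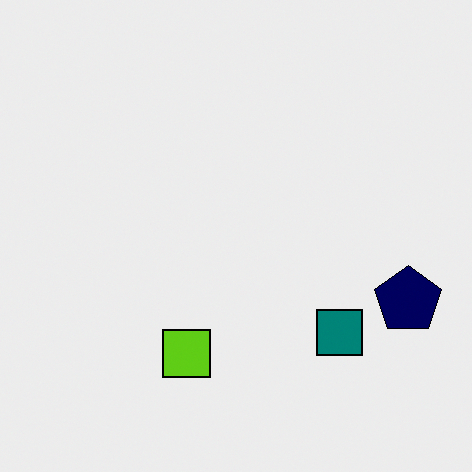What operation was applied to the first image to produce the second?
It was given slightly increased contrast.

Tones are pushed away from mid-grey across the whole image — a global contrast change.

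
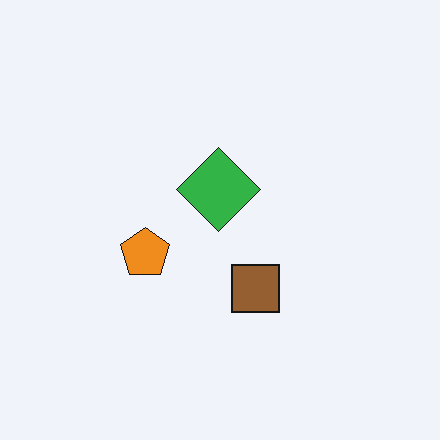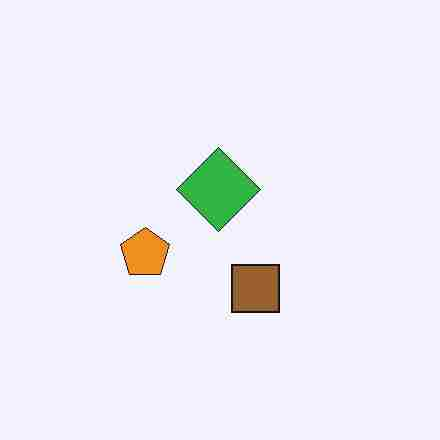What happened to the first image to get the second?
The second image is the first heavily JPEG-compressed with obvious blocking artifacts.

Blocky 8×8 compression artifacts appear around shape edges and the flat background shows ringing — characteristic JPEG degradation.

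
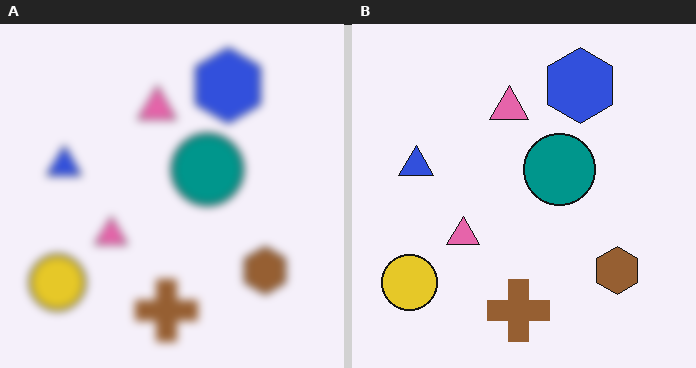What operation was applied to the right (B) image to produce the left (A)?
The image was noticeably gaussian-blurred.

Shape edges and outlines are uniformly softened across the whole image.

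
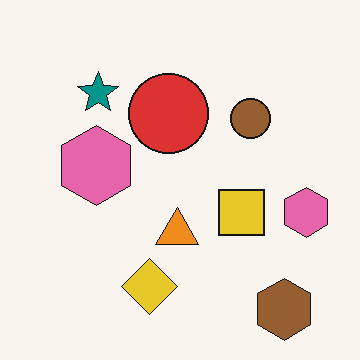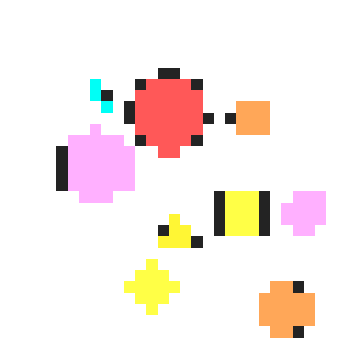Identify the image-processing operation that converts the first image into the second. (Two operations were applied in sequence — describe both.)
The second image is the first substantially brightened, then heavily pixelated into large blocks.

Every pixel — background and shapes alike — is uniformly brightened. Shapes are reduced to large square blocks; fine edges and outlines are lost — a downscale-then-upscale (mosaic) effect.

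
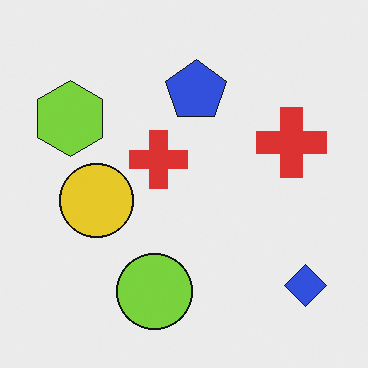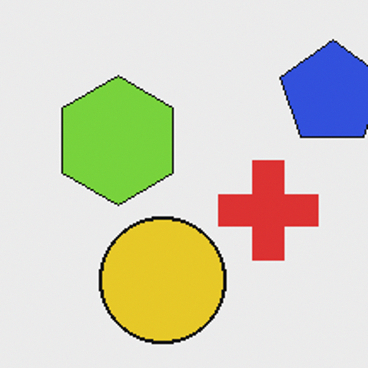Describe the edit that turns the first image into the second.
The transformation is: cropped to a noticeably smaller region and rescaled.

The visible shapes are larger and the field of view is narrower; shapes near the original edges may be partly or wholly outside the frame — a crop-and-rescale.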